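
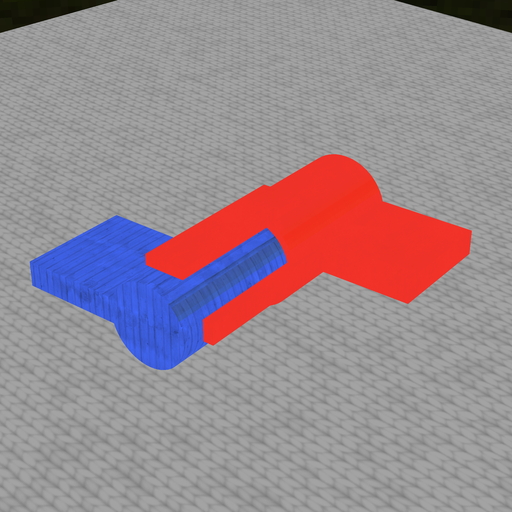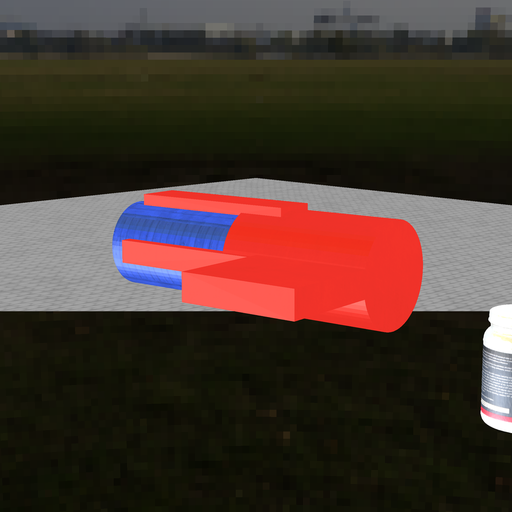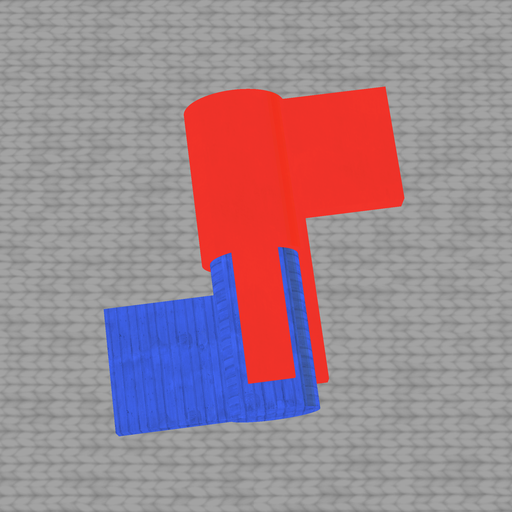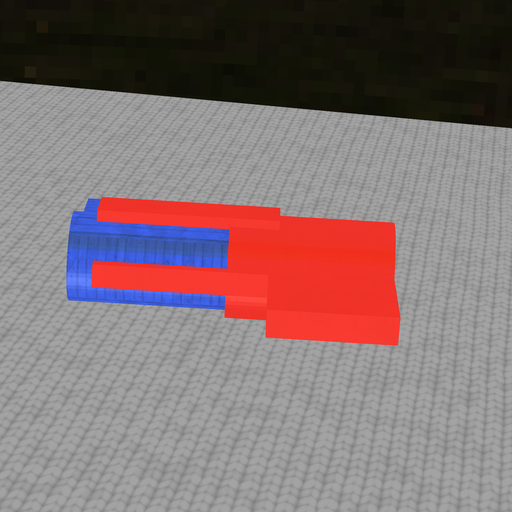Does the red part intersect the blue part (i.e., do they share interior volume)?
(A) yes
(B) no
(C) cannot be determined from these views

(A) yes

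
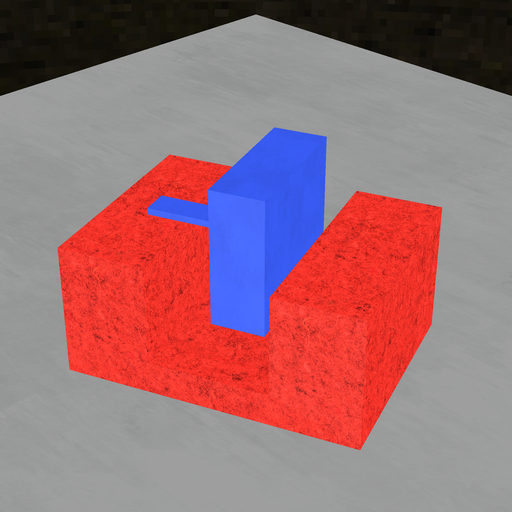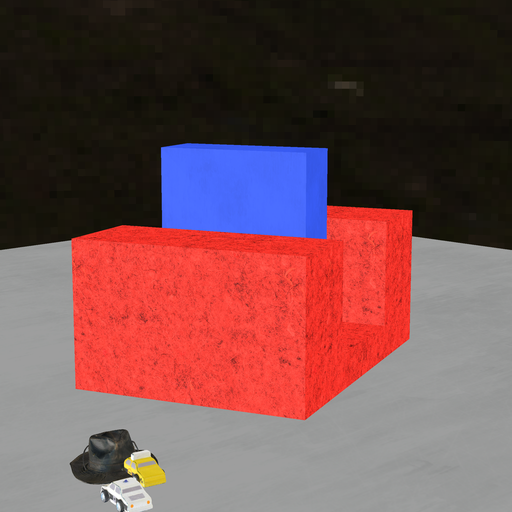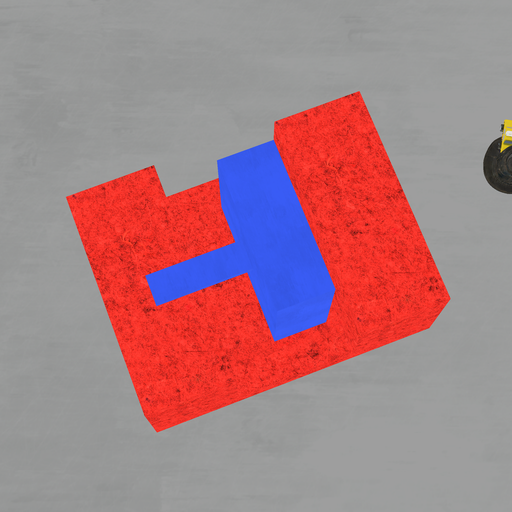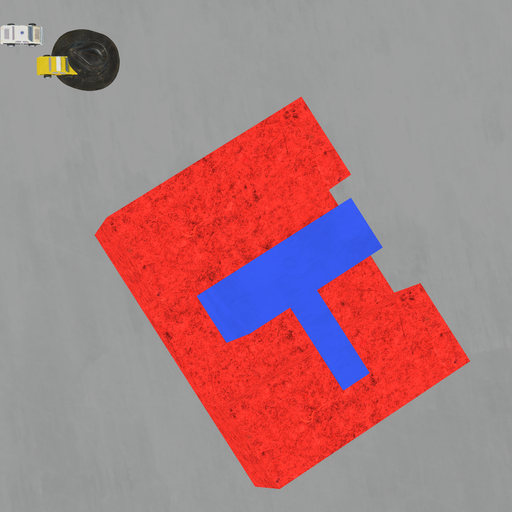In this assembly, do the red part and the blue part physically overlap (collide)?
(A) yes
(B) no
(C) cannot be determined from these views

(B) no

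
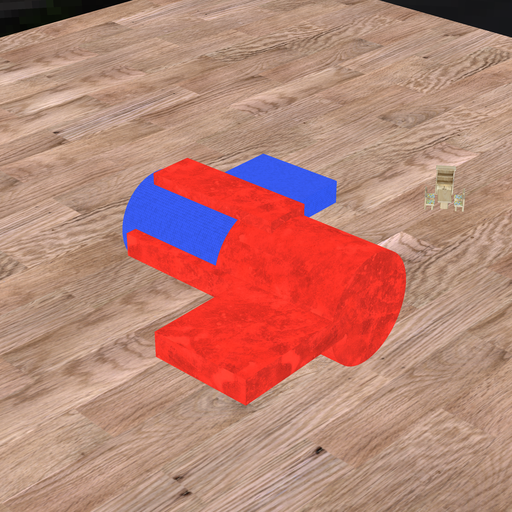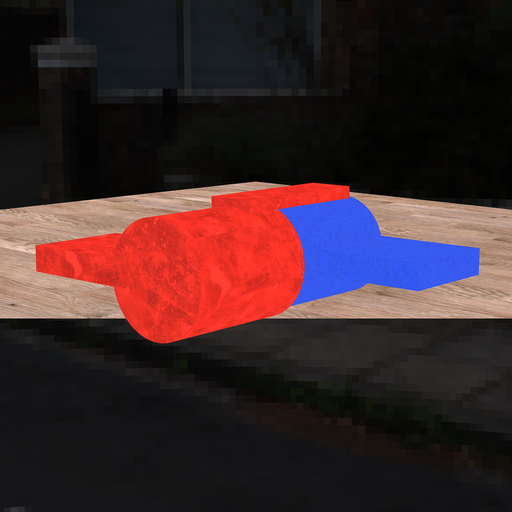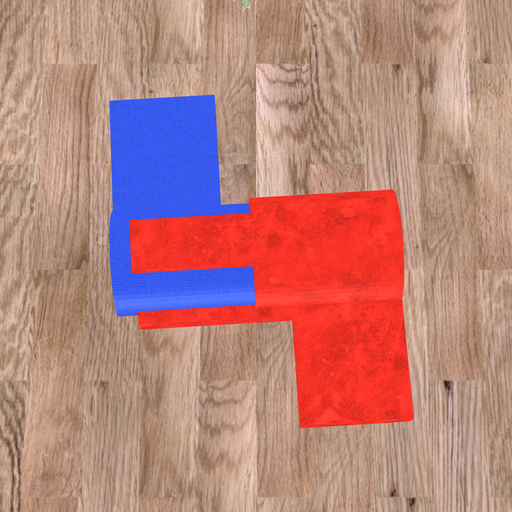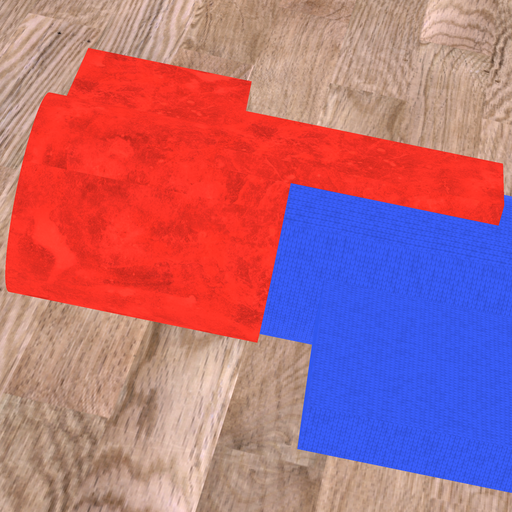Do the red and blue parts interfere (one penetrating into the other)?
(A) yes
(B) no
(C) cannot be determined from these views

(A) yes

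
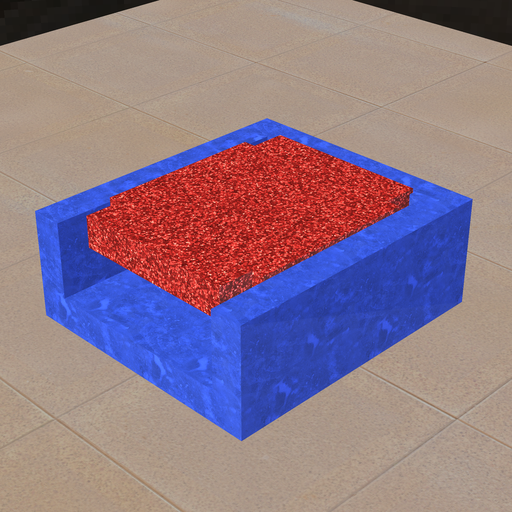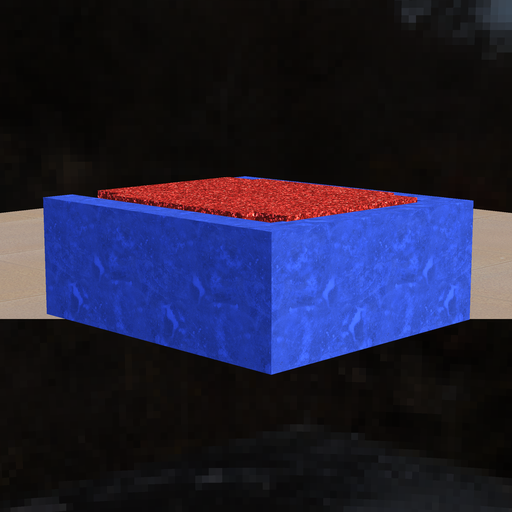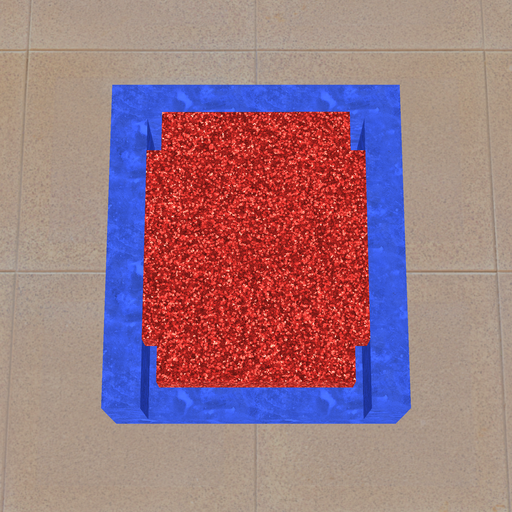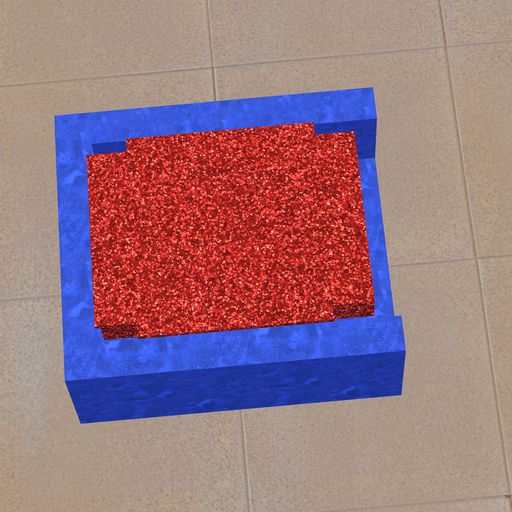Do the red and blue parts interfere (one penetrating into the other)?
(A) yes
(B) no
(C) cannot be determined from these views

(A) yes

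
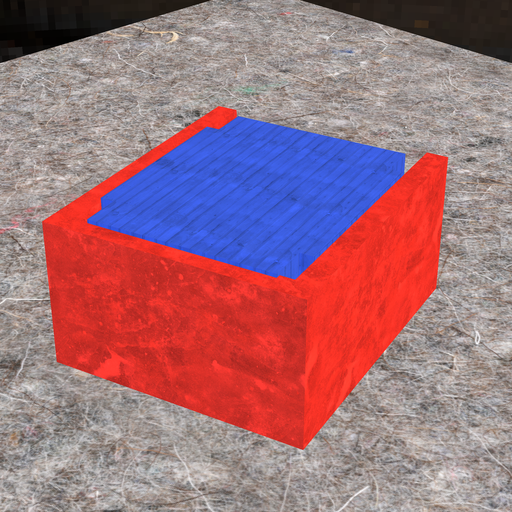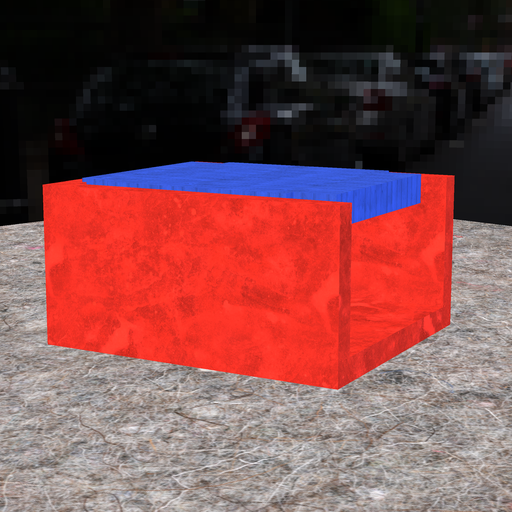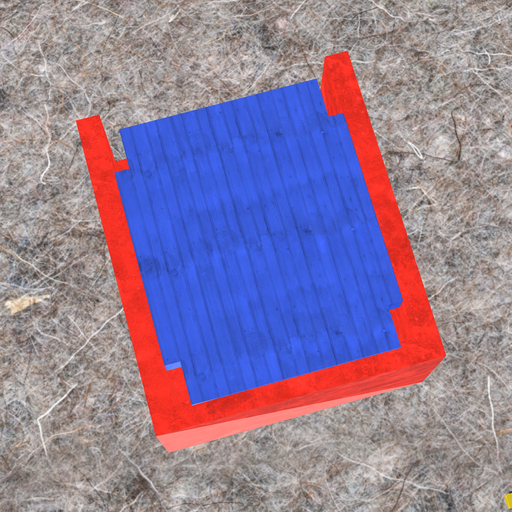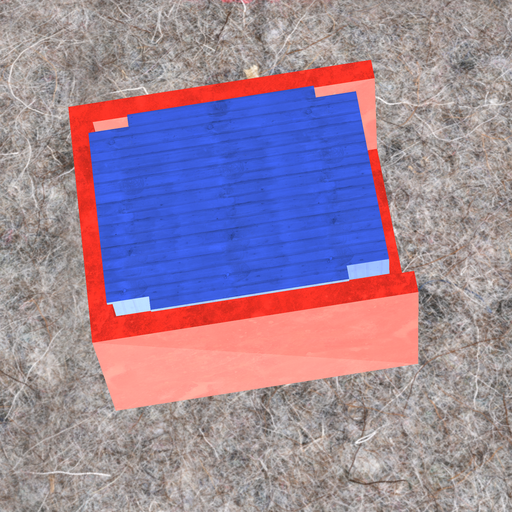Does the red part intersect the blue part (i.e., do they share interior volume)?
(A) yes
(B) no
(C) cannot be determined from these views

(A) yes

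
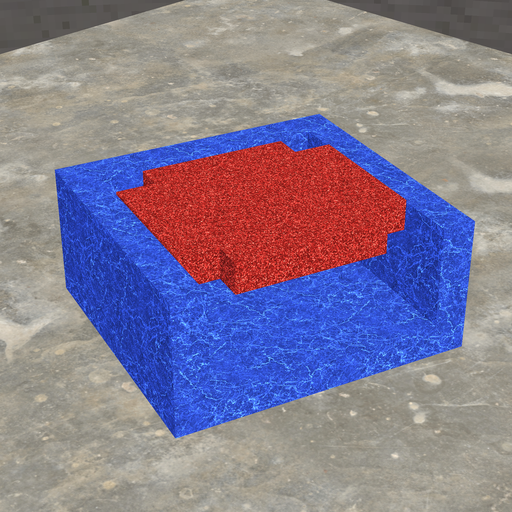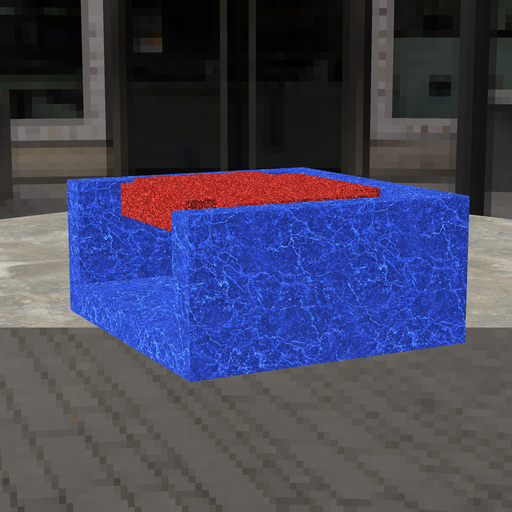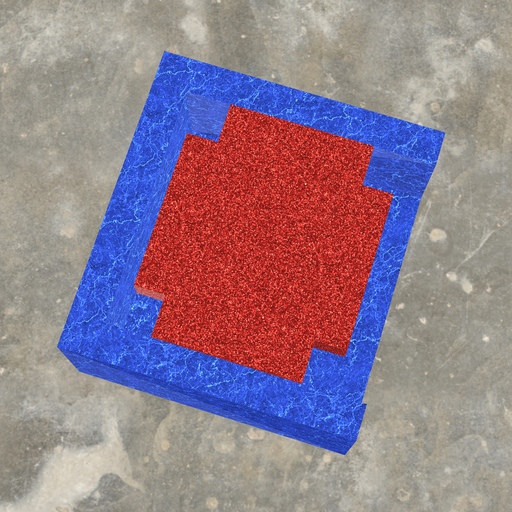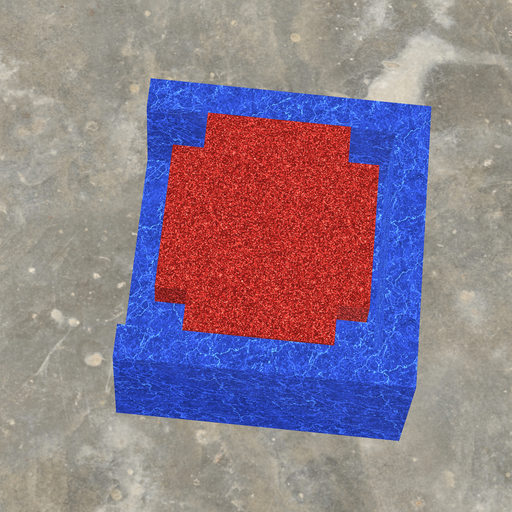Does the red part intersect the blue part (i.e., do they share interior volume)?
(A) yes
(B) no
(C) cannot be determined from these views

(B) no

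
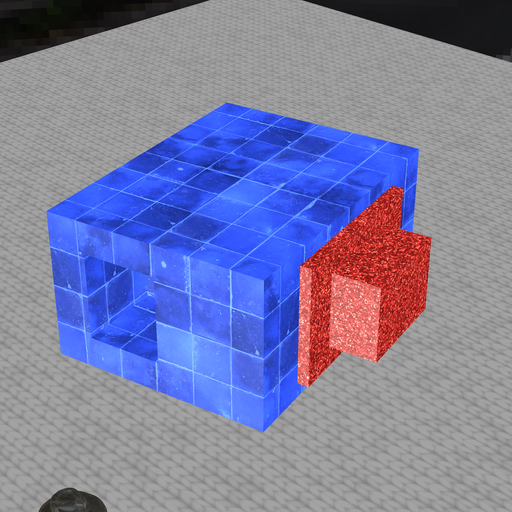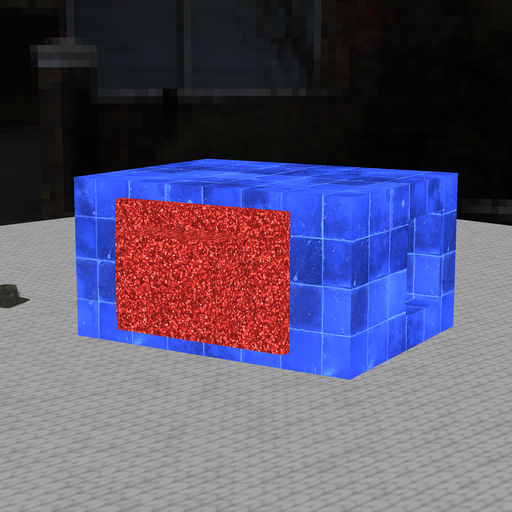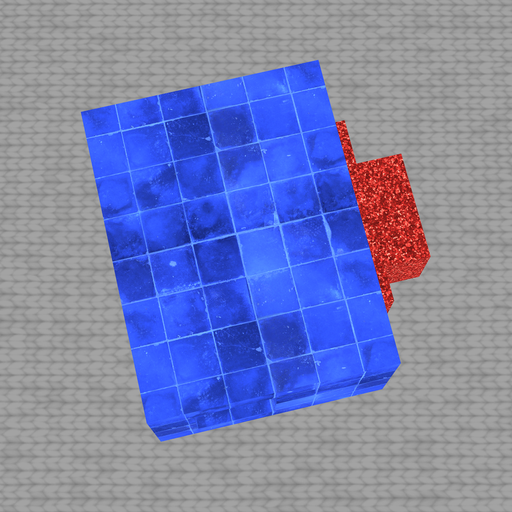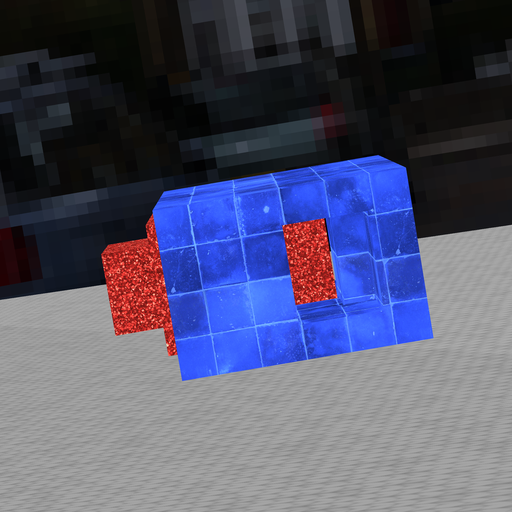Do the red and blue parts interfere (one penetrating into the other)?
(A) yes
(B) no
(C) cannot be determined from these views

(B) no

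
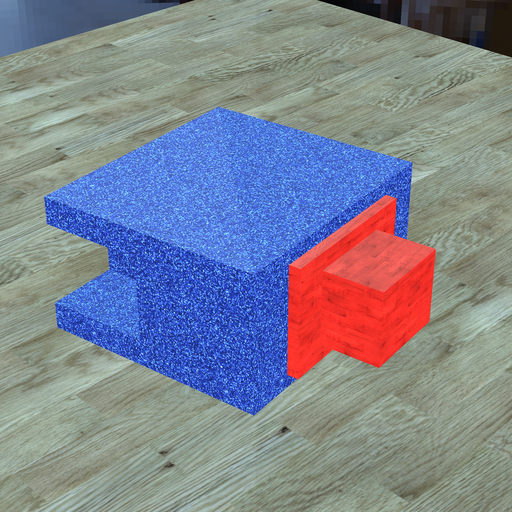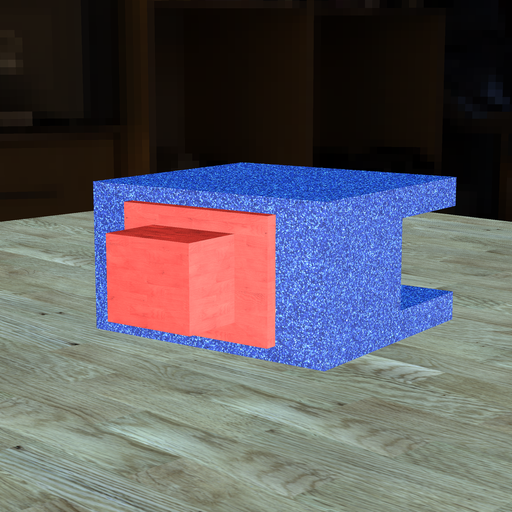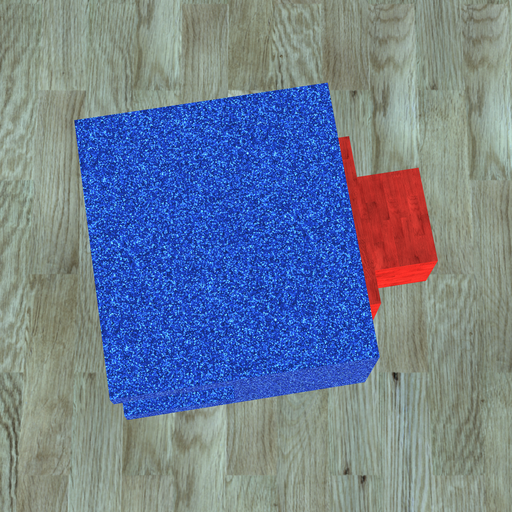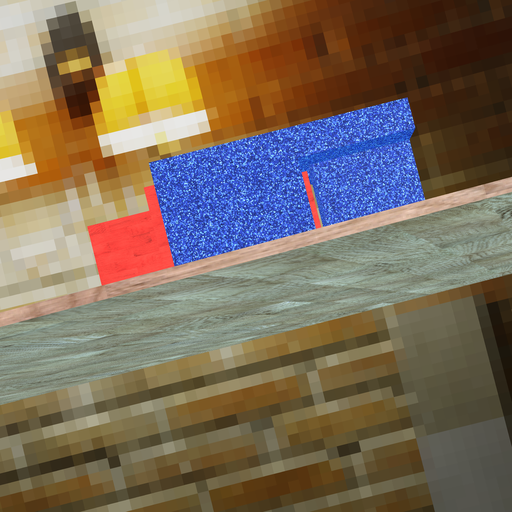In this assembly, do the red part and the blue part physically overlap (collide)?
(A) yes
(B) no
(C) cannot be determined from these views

(B) no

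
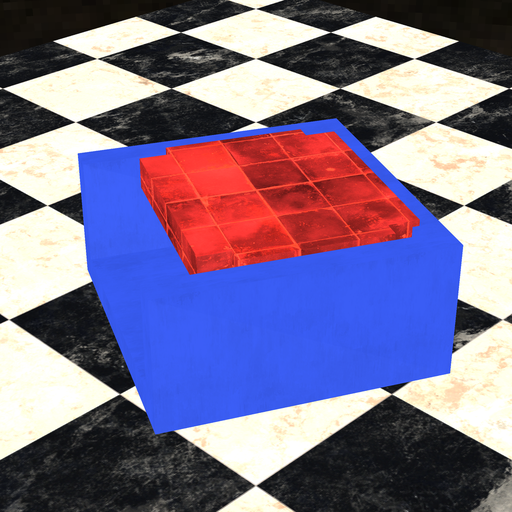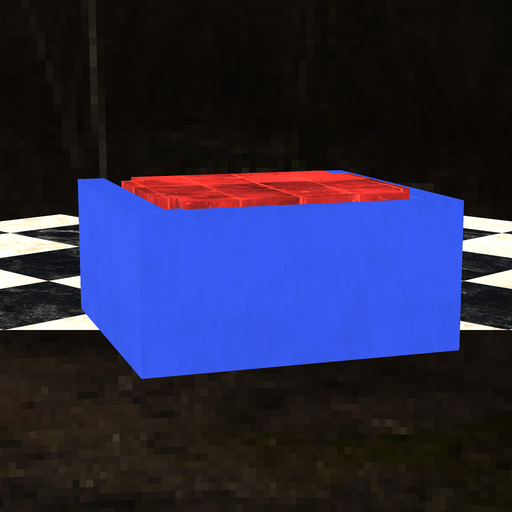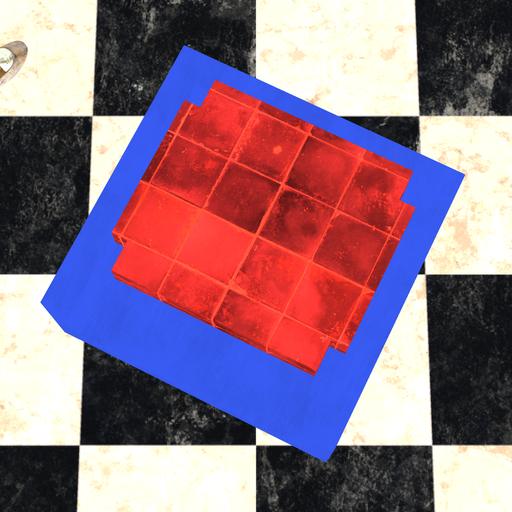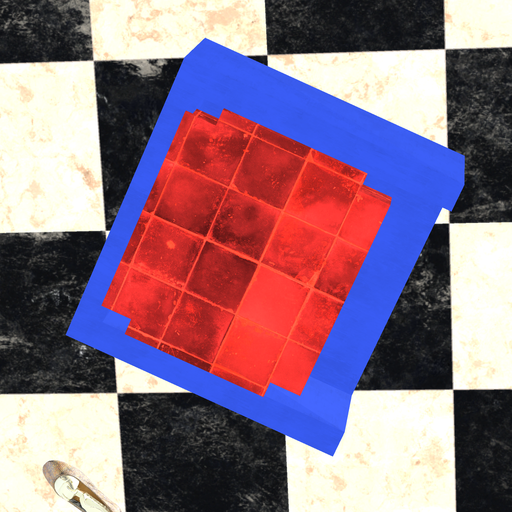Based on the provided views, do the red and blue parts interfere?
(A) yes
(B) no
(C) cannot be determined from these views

(A) yes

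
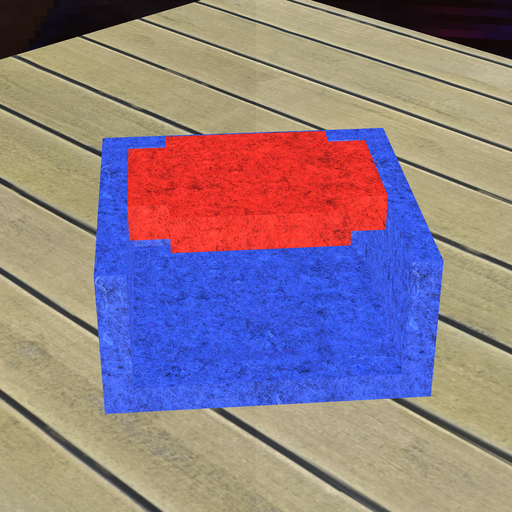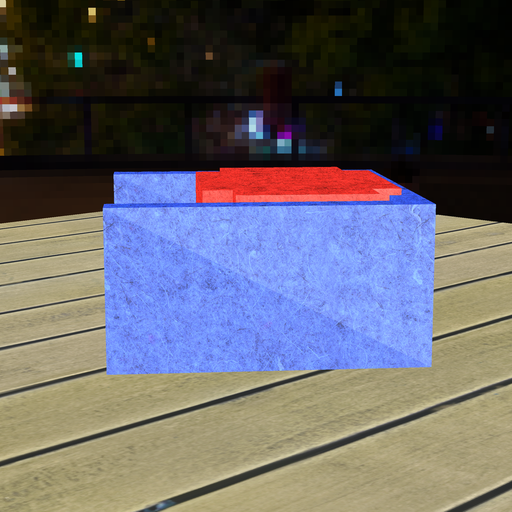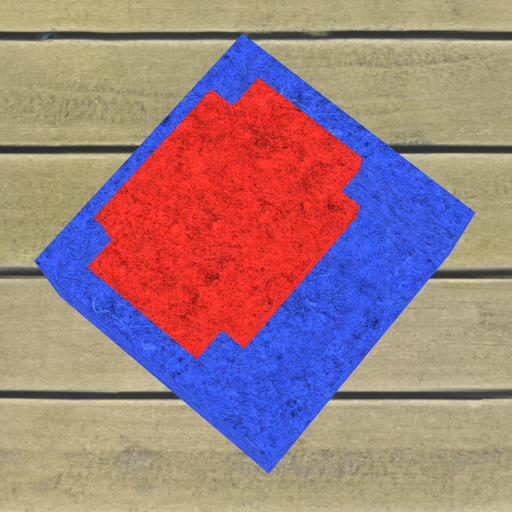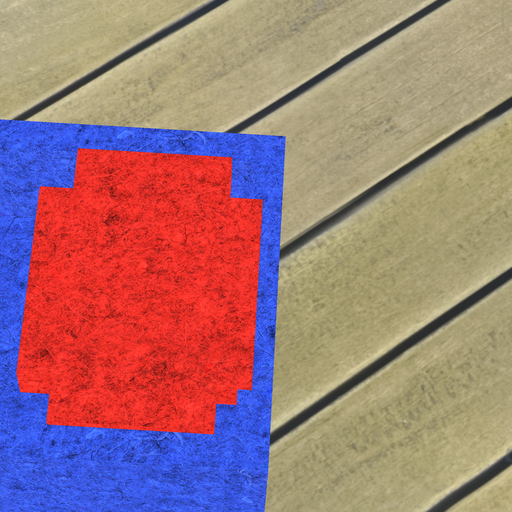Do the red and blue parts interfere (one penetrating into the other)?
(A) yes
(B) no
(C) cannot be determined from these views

(A) yes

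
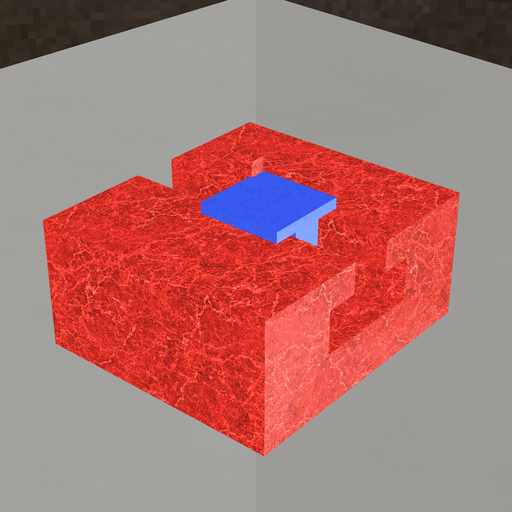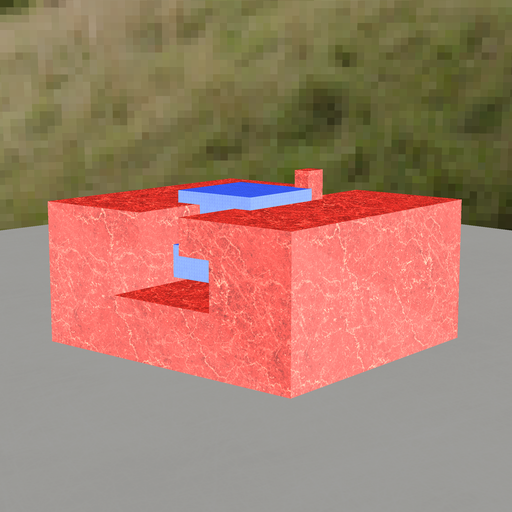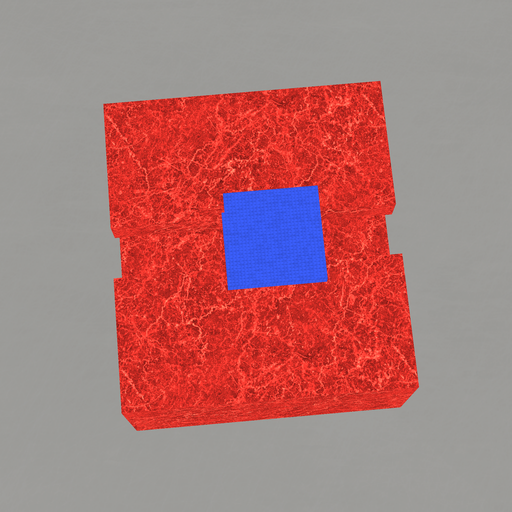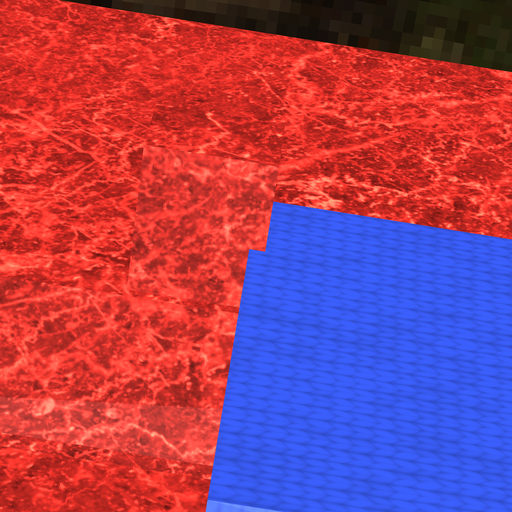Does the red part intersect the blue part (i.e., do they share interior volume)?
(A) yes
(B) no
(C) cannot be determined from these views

(A) yes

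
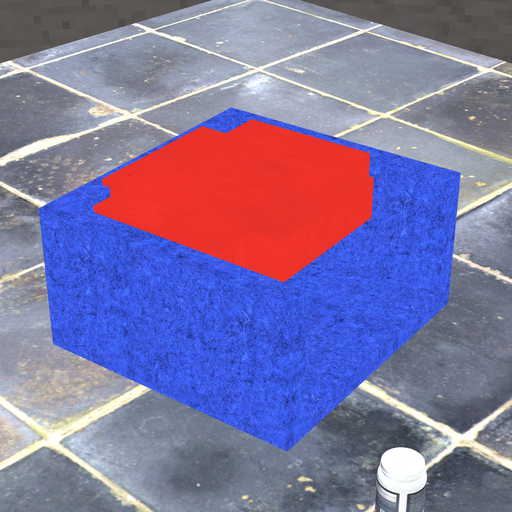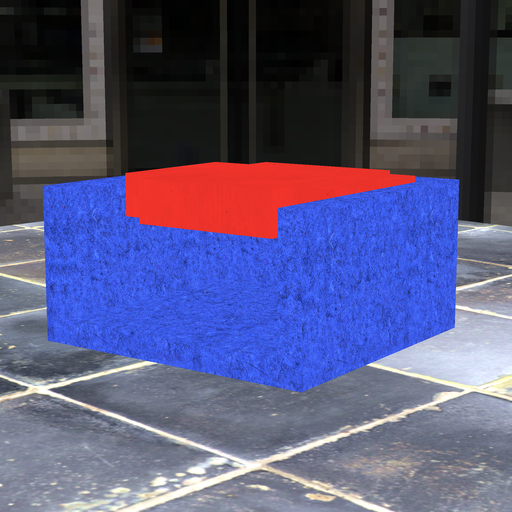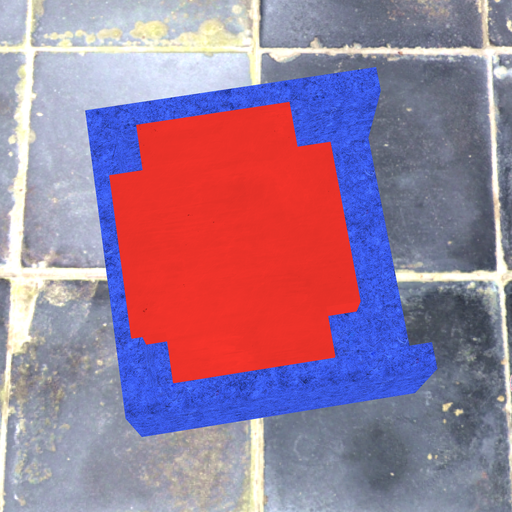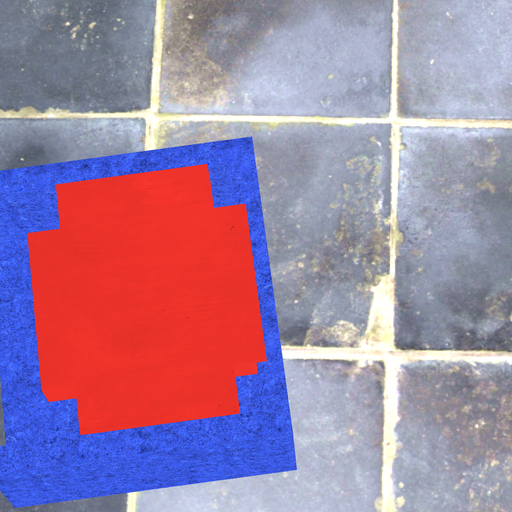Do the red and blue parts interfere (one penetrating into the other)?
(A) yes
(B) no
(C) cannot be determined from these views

(A) yes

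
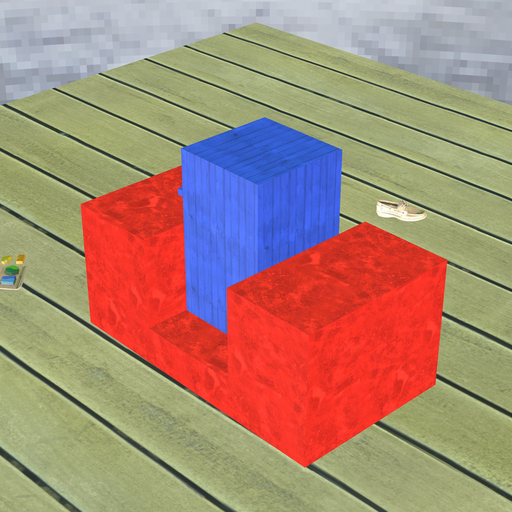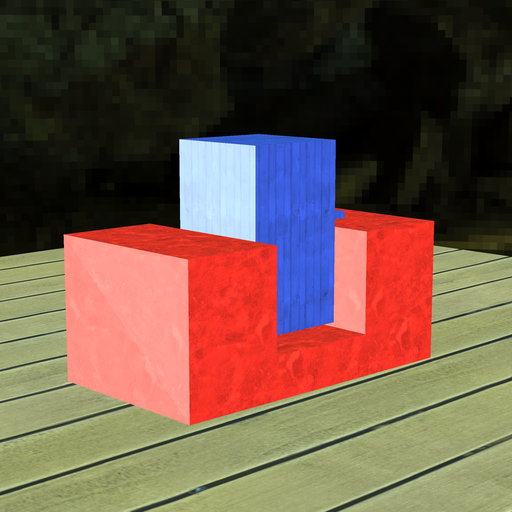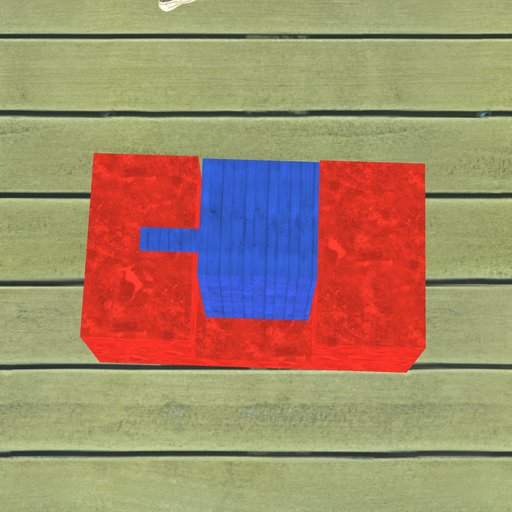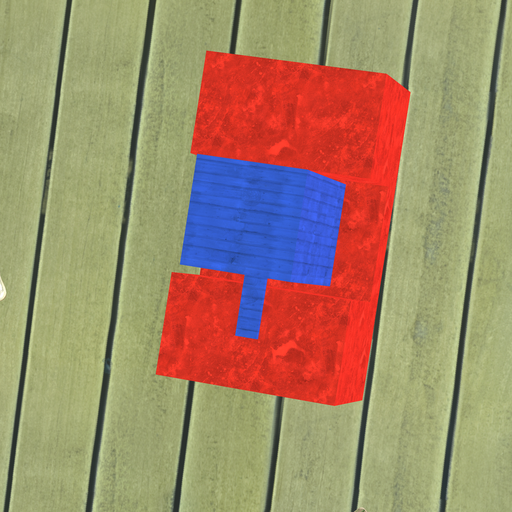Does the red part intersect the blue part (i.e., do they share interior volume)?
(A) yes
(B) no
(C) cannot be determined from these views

(B) no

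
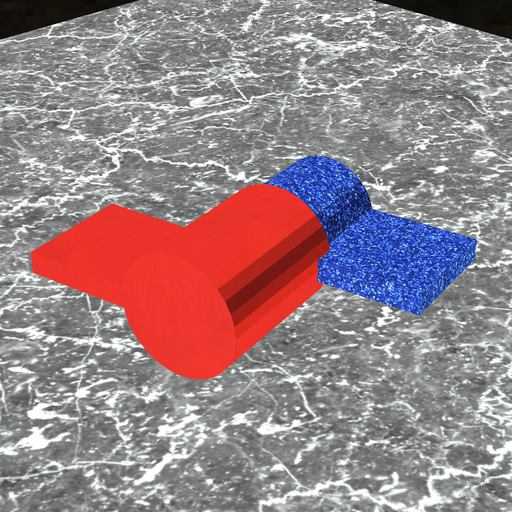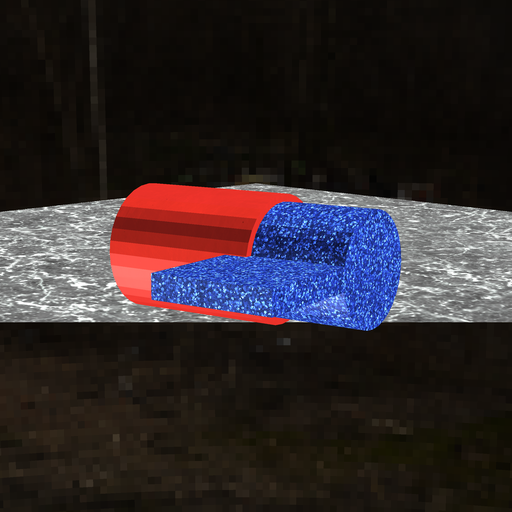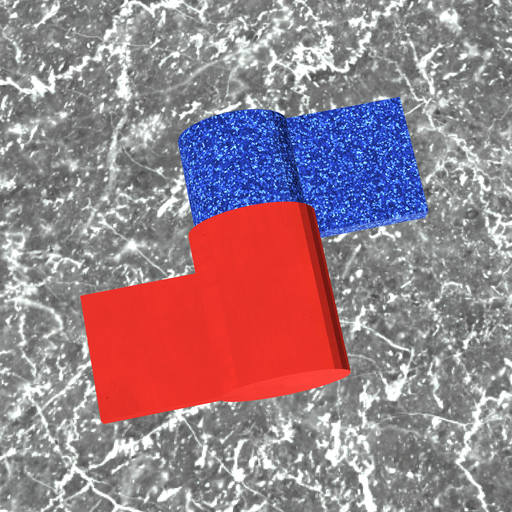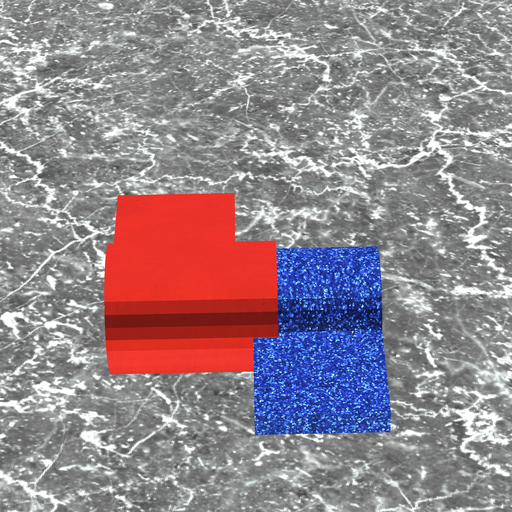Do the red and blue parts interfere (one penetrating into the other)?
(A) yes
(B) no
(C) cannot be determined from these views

(A) yes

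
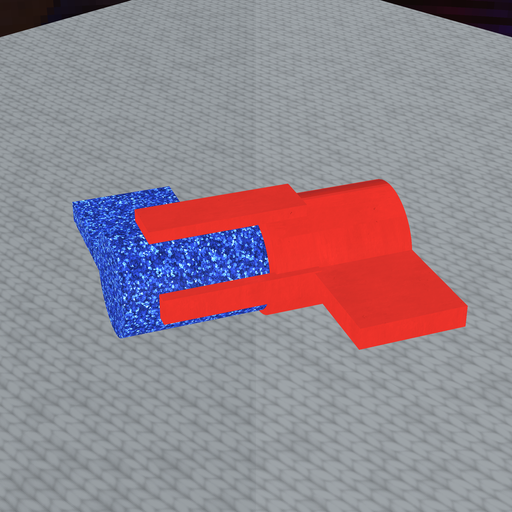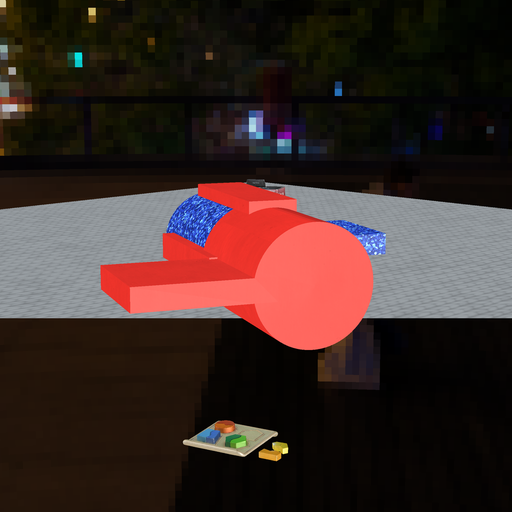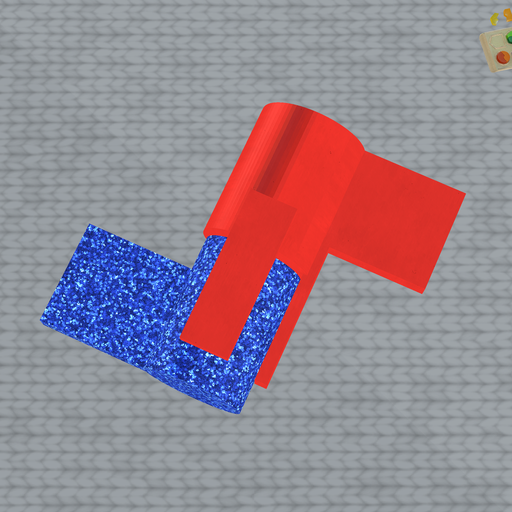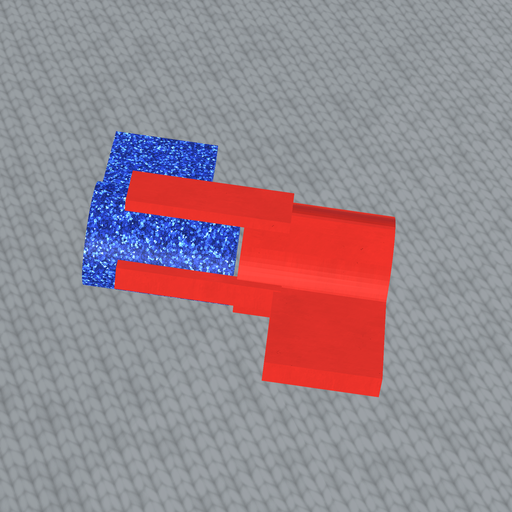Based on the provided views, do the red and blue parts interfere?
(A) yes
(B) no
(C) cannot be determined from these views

(B) no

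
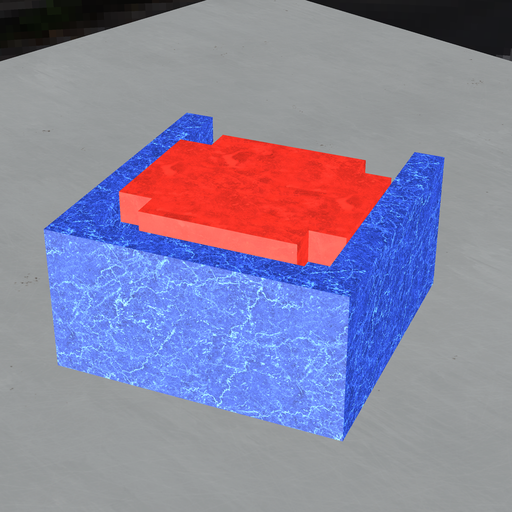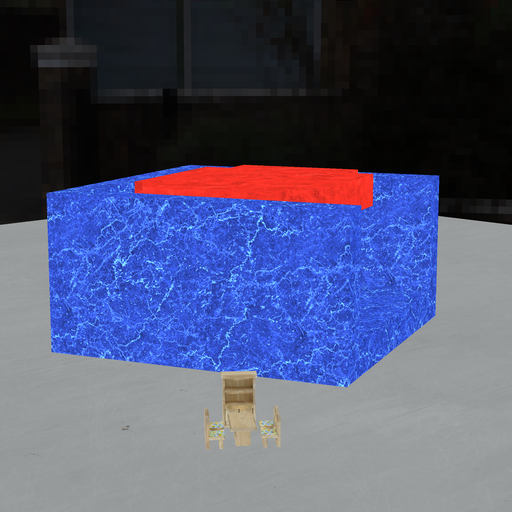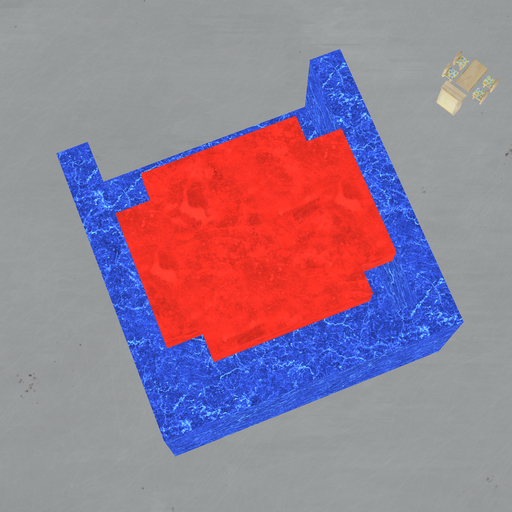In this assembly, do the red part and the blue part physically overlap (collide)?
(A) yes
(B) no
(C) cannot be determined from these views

(B) no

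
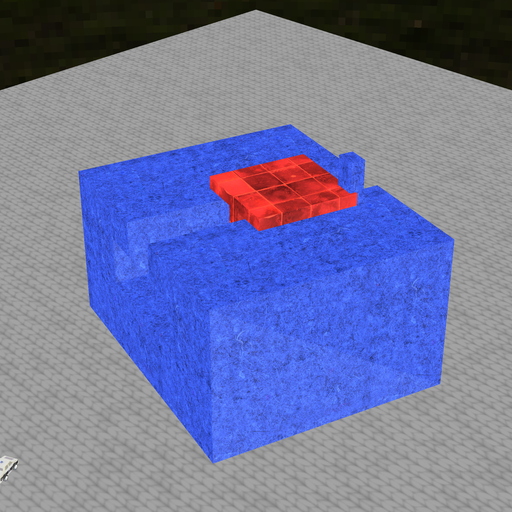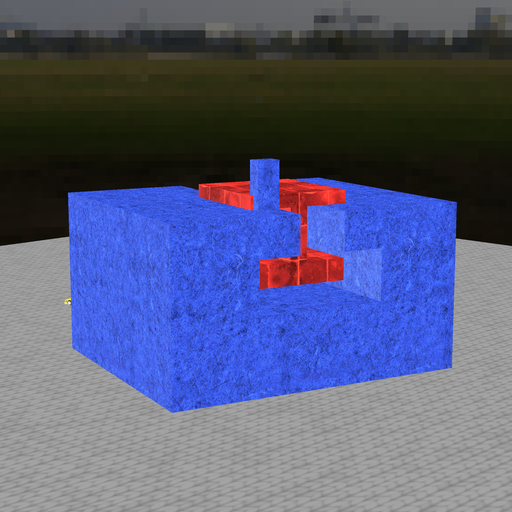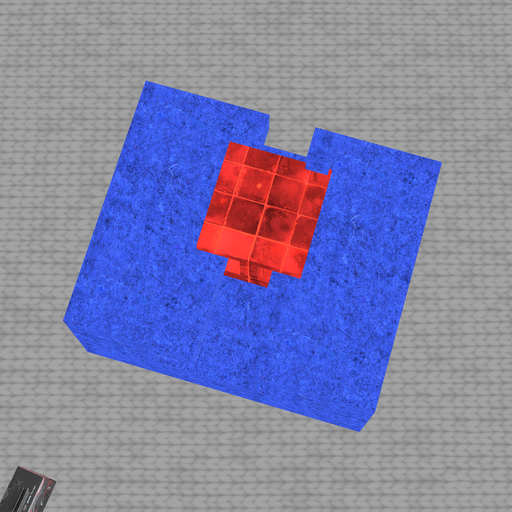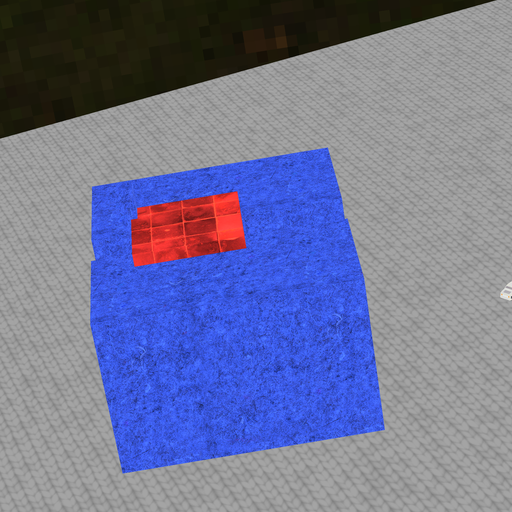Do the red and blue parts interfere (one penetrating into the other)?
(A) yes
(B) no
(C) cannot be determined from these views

(A) yes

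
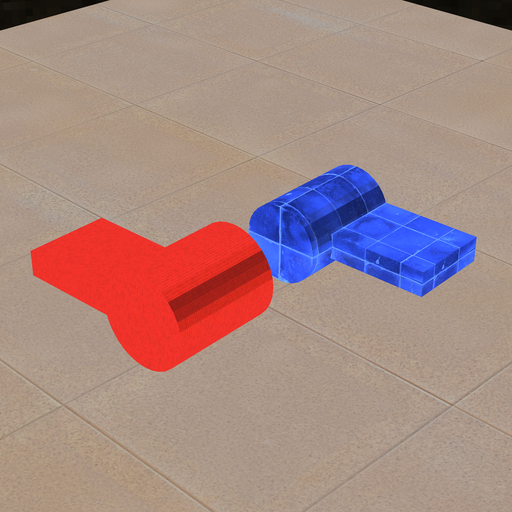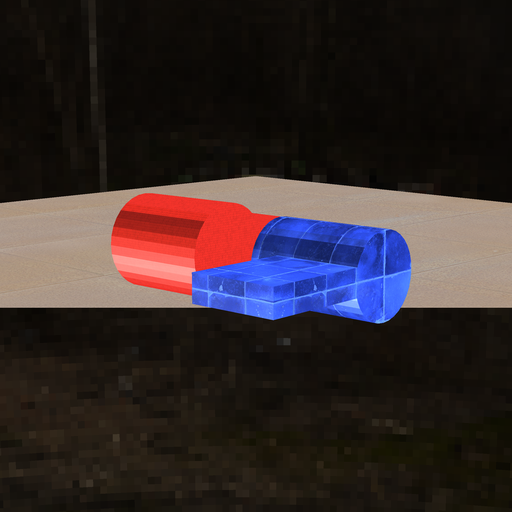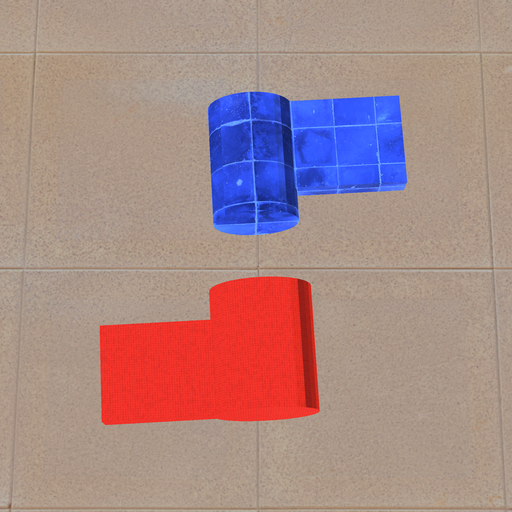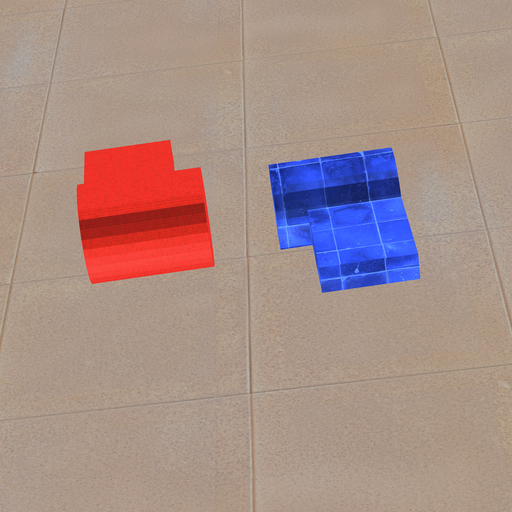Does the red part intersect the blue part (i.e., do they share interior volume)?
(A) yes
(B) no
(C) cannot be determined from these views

(B) no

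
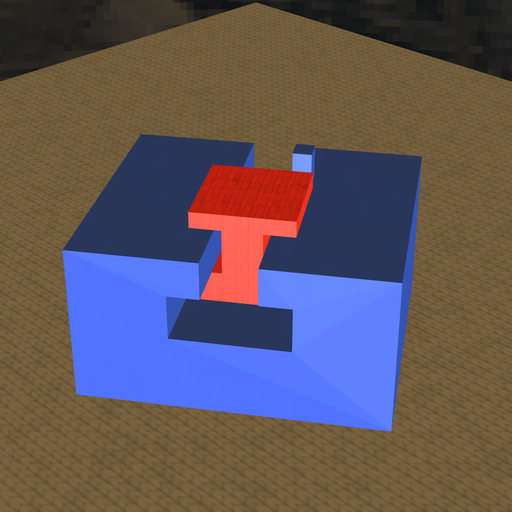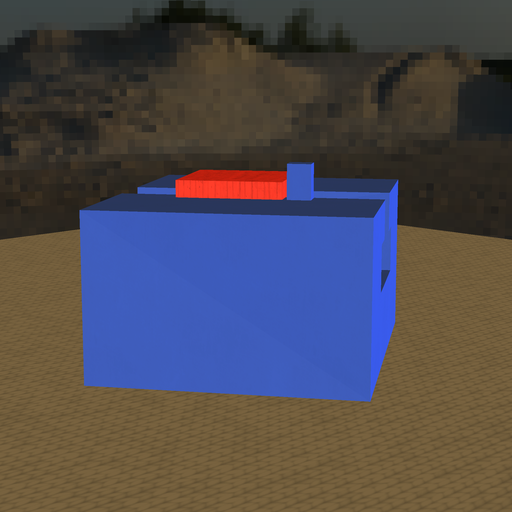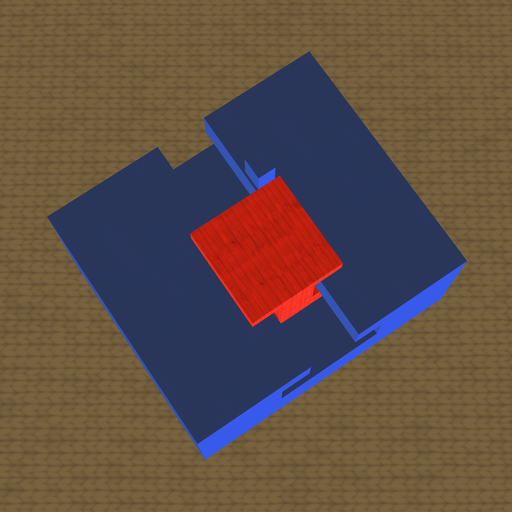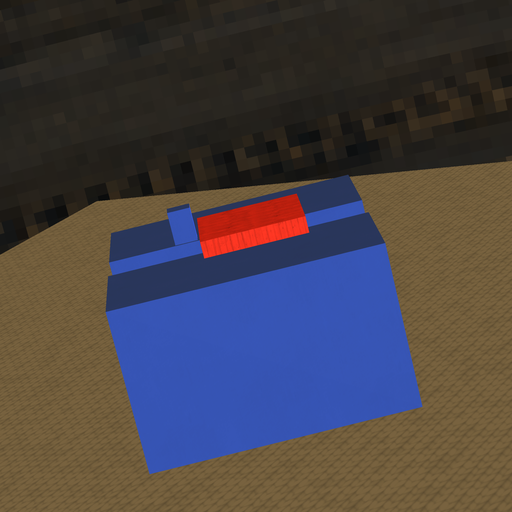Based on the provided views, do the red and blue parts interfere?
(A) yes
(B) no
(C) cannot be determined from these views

(B) no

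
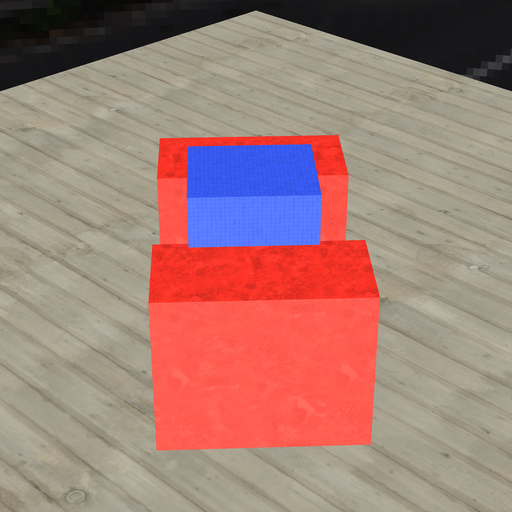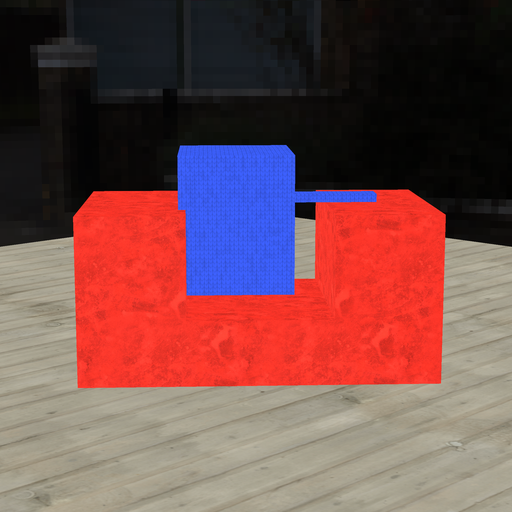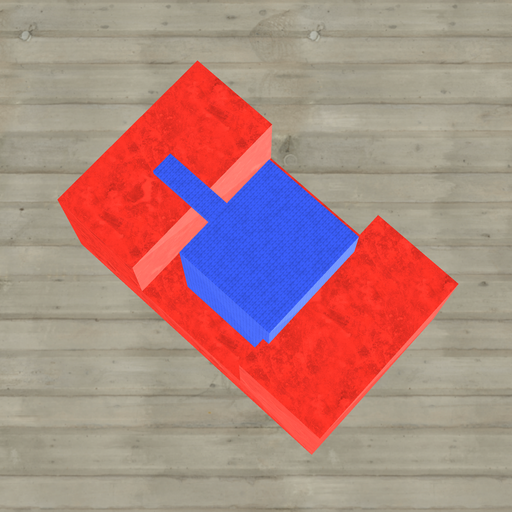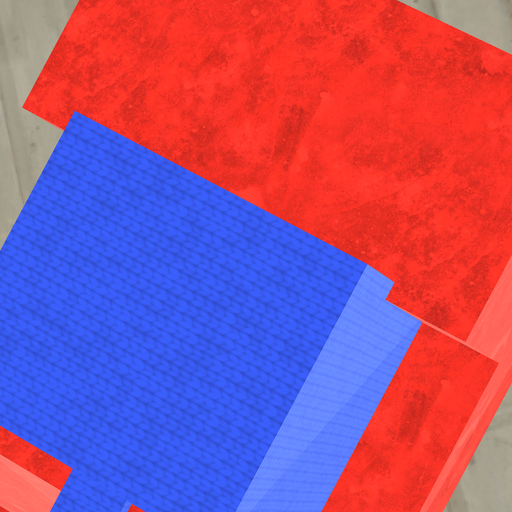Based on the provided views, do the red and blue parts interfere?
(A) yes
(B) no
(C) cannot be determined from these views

(A) yes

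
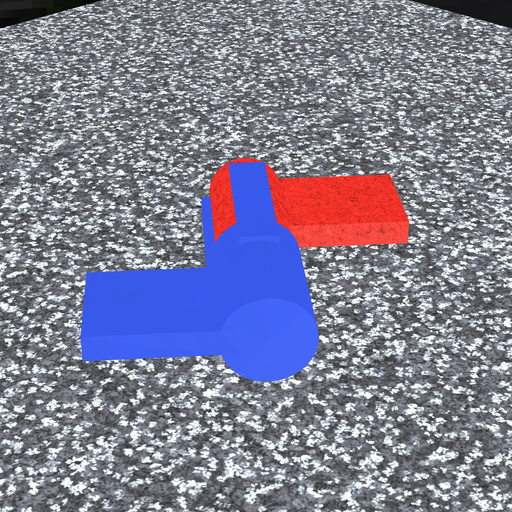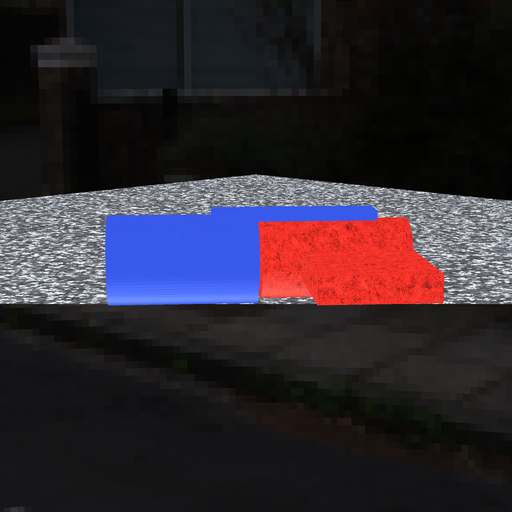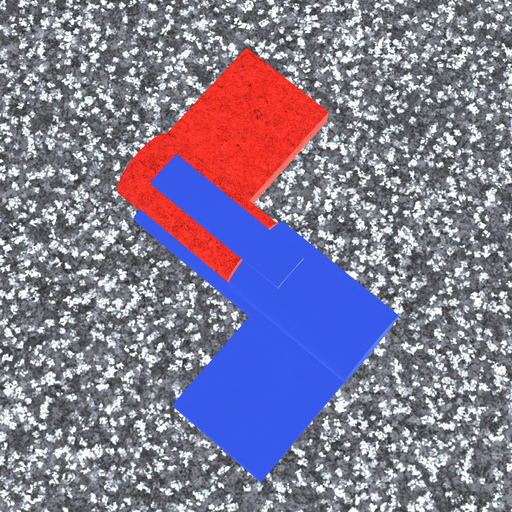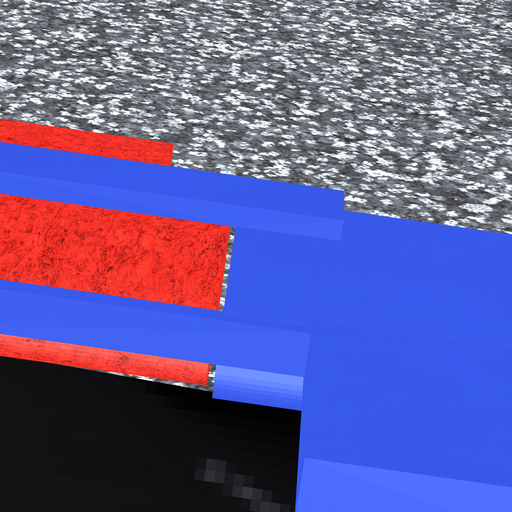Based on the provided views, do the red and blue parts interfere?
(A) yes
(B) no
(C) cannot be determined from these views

(B) no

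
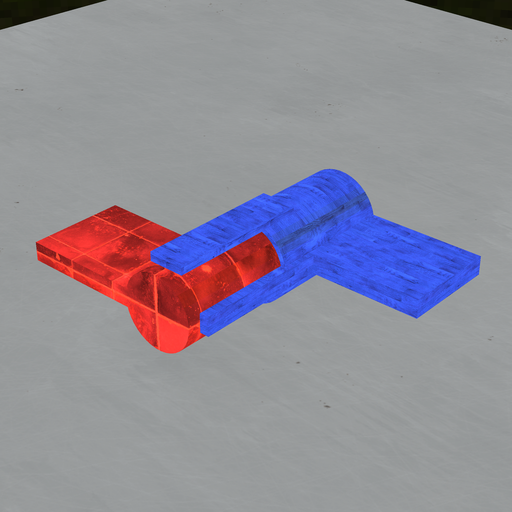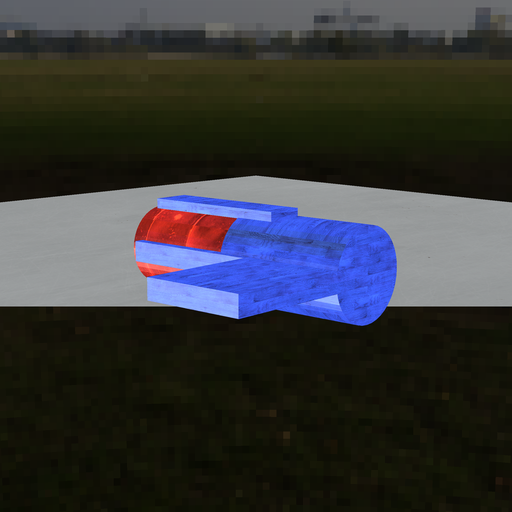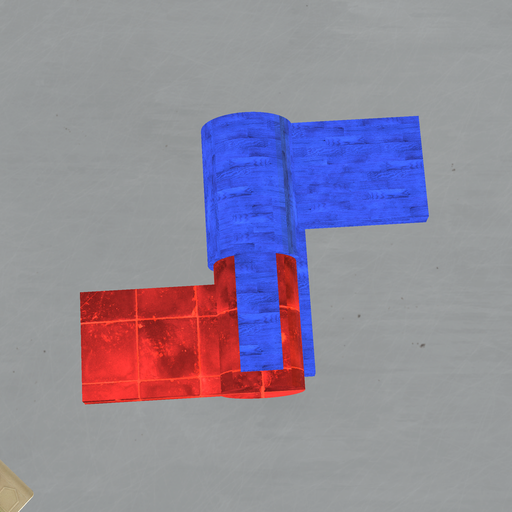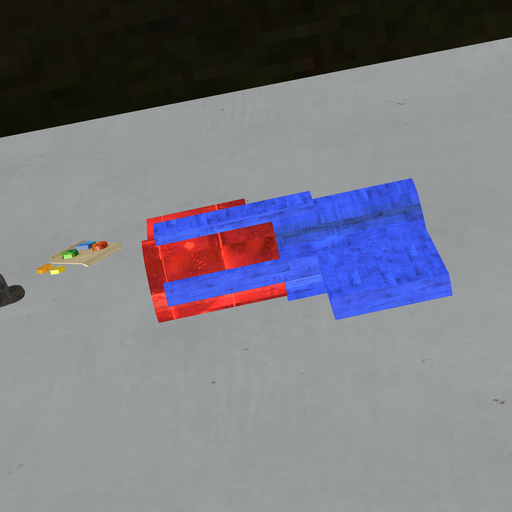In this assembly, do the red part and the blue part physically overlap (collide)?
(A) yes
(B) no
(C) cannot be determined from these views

(A) yes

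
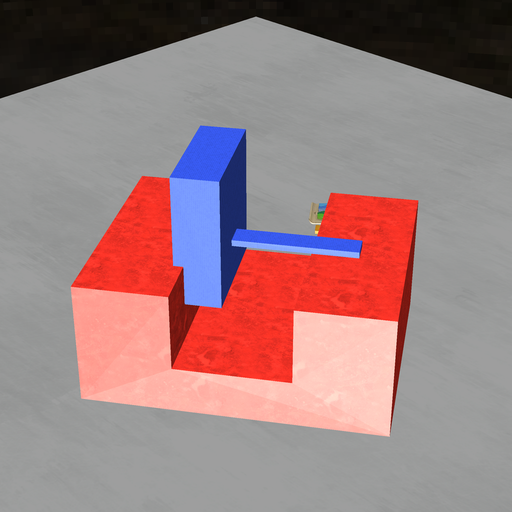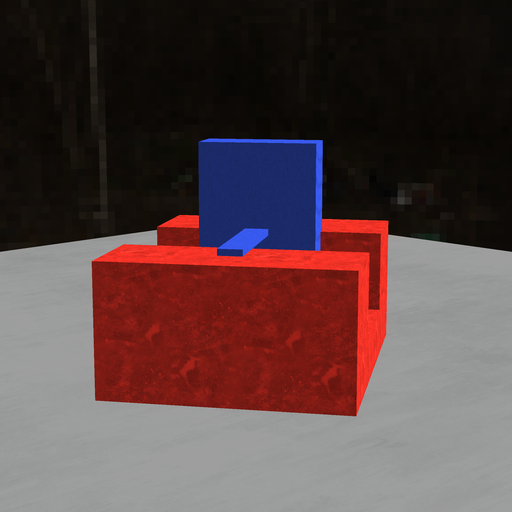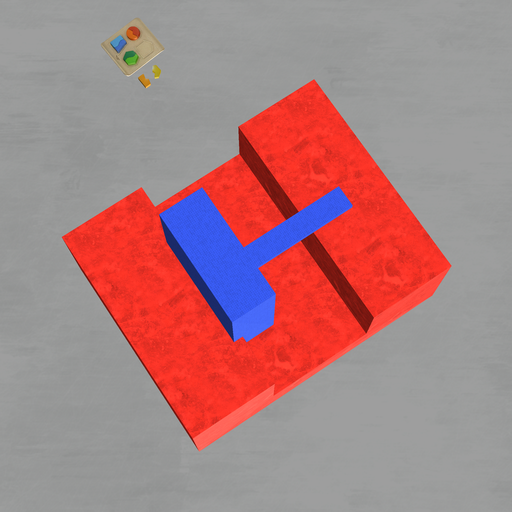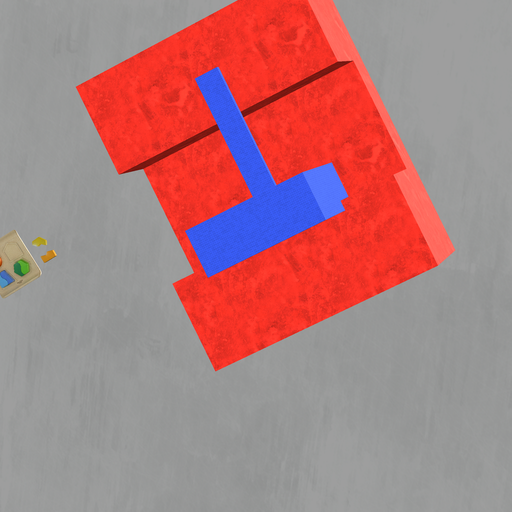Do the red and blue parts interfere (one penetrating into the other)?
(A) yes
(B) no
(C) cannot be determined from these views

(A) yes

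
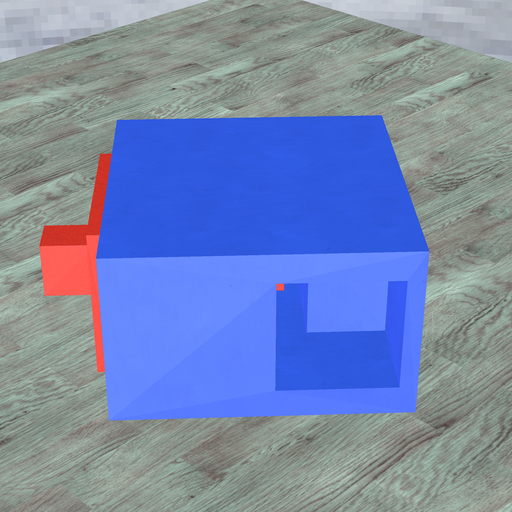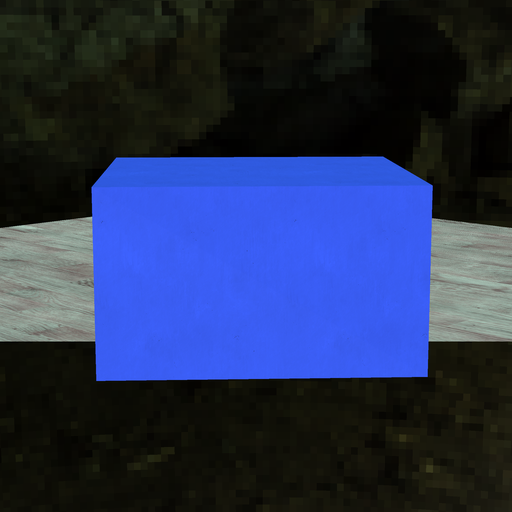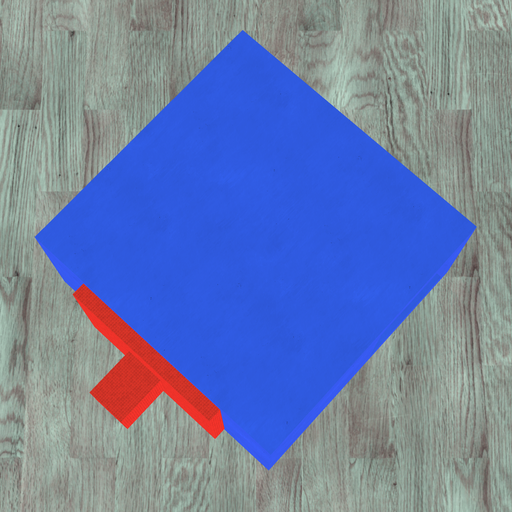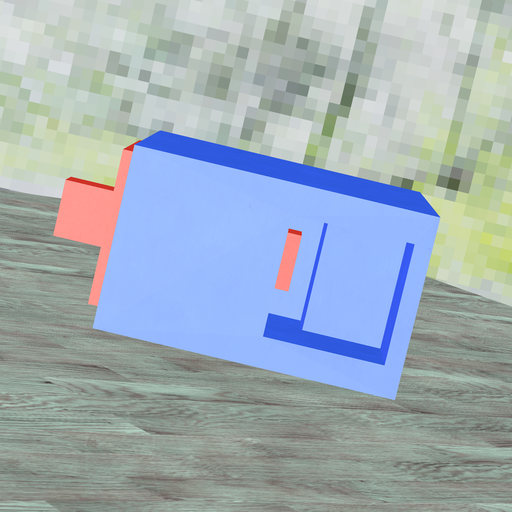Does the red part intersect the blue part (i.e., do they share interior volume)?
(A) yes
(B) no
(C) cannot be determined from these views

(B) no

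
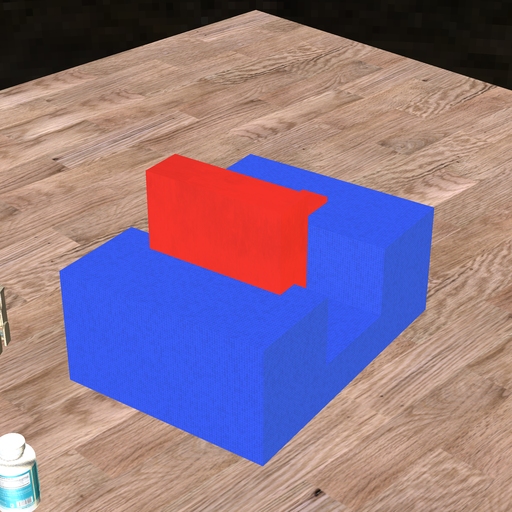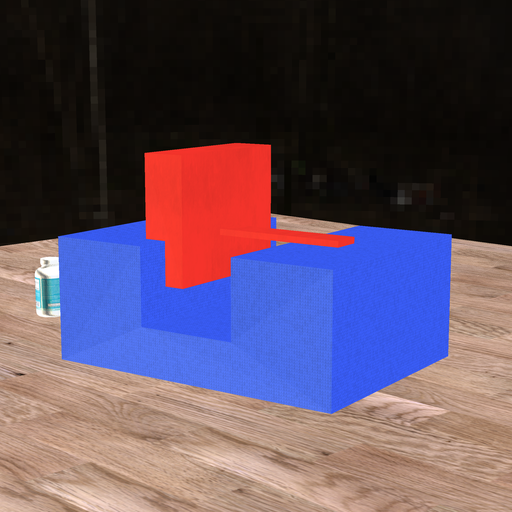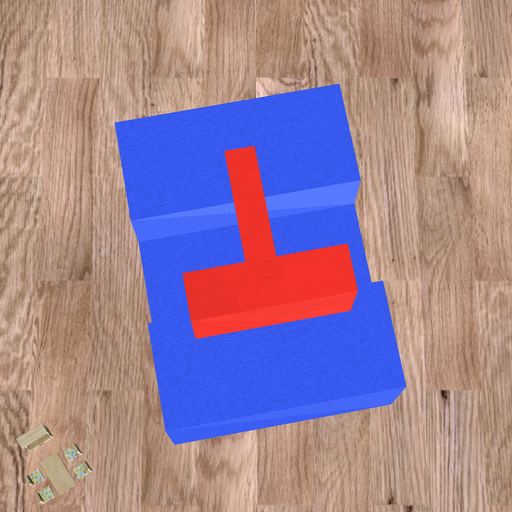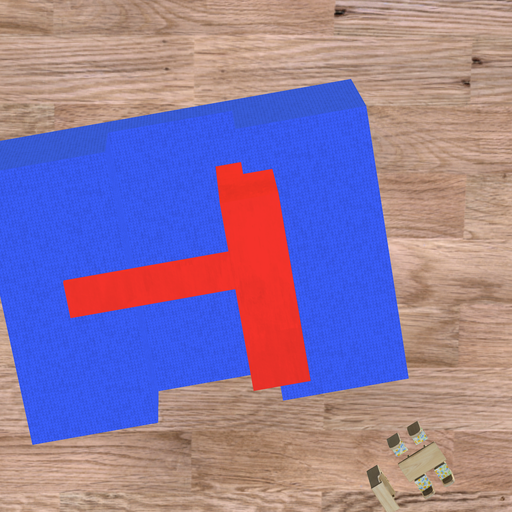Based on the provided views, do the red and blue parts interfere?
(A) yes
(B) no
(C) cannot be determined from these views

(A) yes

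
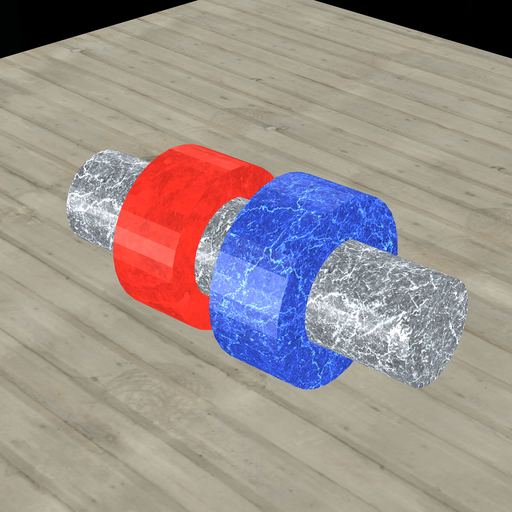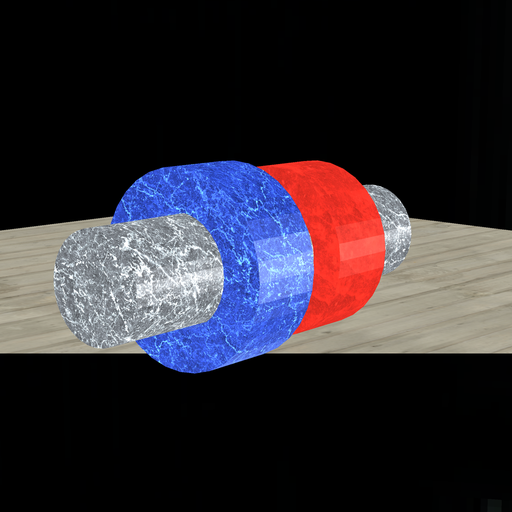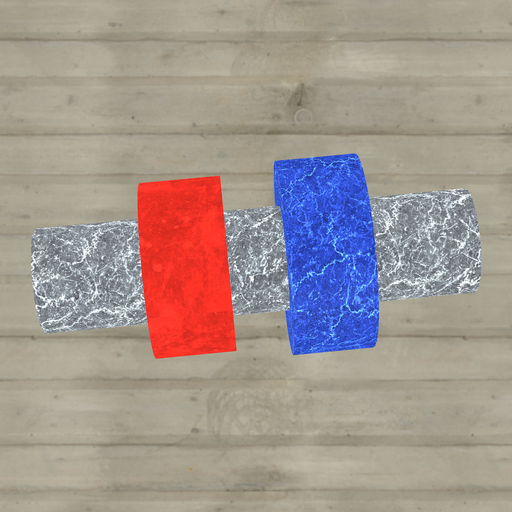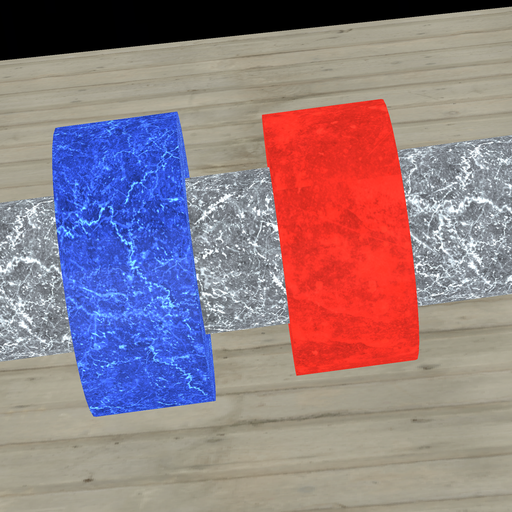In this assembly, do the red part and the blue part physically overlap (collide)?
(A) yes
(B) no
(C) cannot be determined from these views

(B) no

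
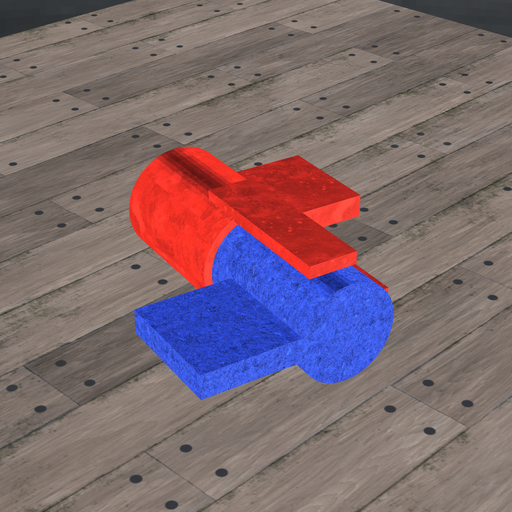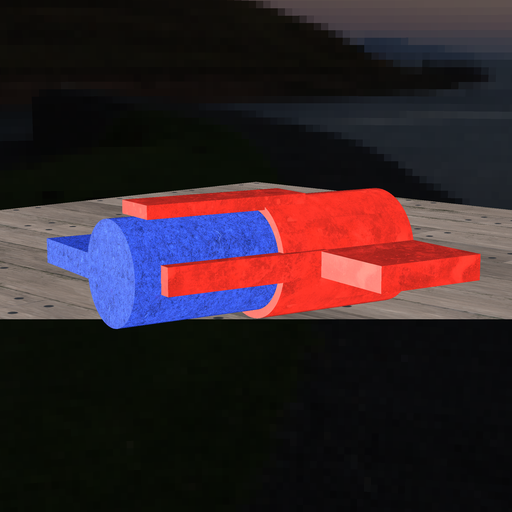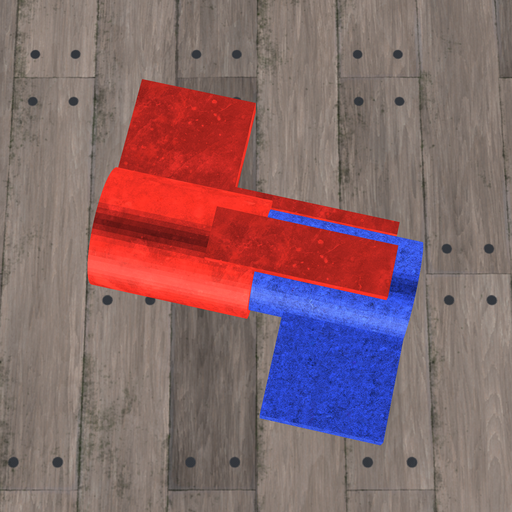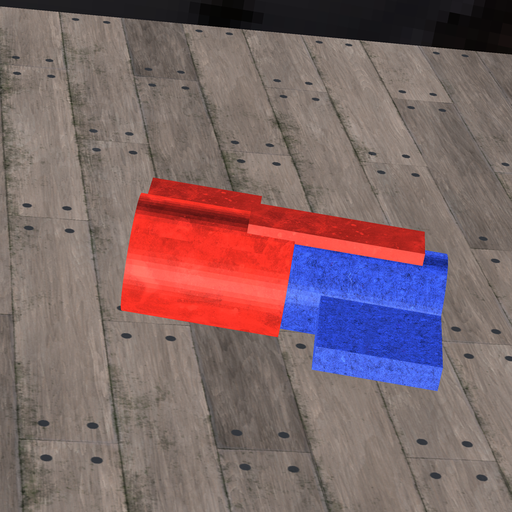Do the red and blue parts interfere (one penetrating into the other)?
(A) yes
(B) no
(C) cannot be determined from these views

(A) yes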